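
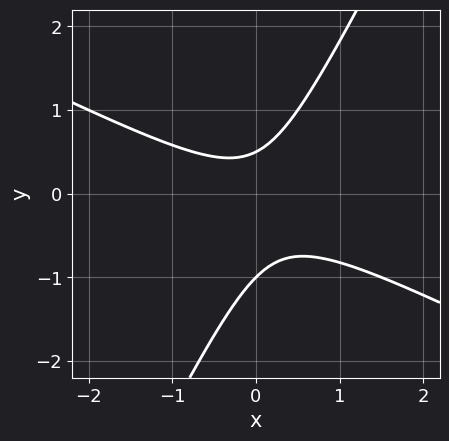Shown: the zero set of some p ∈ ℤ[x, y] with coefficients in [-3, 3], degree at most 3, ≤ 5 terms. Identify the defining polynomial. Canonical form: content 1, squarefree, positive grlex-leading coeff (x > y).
2*x^2 + 3*x*y - 2*y^2 - y + 1

1. Degree: the shape is more complex than any degree-1 curve, so deg p = 2.
2. Checking where it meets the axes: it misses every integer gridline on the x-axis; one y-axis crossing is at y = -1.
3. Assembling these constraints gives the stated polynomial.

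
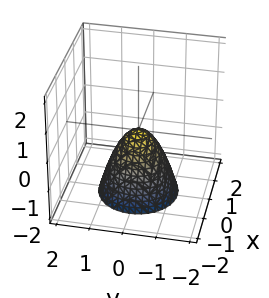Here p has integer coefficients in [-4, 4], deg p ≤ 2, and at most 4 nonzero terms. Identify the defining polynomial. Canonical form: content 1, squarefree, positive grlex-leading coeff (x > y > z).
(a) Degree: a paraboloid; a quadric, so deg p = 2.
(b) Symmetries: rotational symmetry about the z-axis ⇒ p depends on x, y only through x² + y².
(c) Reading off the gridlines: a circular section at z = -1 has radius between 0 and 1; it meets the x-axis at x = 0 (among the integer gridlines); one y-axis crossing is at y = 0.
(d) Matching integer coefficients to the picture gives p.

3*x^2 + 3*y^2 + 2*z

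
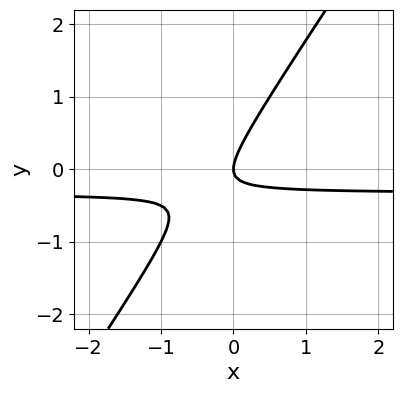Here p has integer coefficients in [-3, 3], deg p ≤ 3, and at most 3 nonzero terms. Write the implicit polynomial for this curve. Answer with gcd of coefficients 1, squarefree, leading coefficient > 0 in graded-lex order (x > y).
3*x*y - 2*y^2 + x

First, deg p = 2.
Then, reading off the gridlines: it meets the x-axis at x = 0 (among the integer gridlines); one y-axis crossing is at y = 0.
Finally, together with the visible shape, these determine p as stated.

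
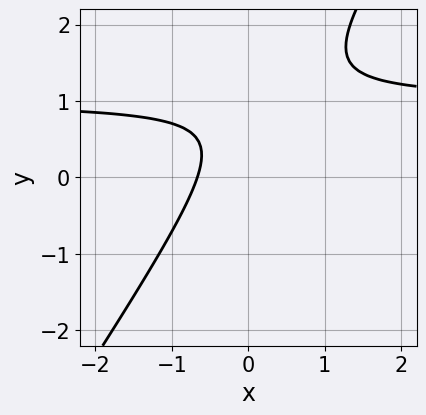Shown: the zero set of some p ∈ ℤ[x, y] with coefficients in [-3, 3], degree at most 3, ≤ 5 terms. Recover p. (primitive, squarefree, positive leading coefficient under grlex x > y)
First, deg p = 2.
Next, observable constraints: the curve avoids every integer y-axis point in the box.
Finally, the integer polynomial consistent with all of this is the stated p.

3*x*y - 2*y^2 - 3*x + 3*y - 2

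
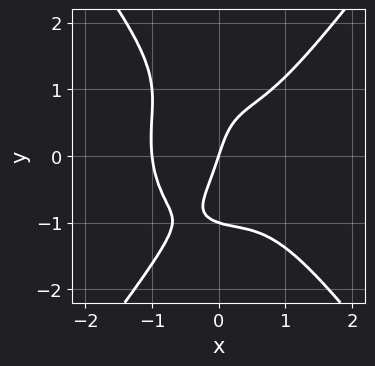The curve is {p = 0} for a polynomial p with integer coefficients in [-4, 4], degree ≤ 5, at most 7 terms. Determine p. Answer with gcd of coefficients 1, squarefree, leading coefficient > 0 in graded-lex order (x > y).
3*x^4 - y^4 - 2*x*y^2 + 3*x - y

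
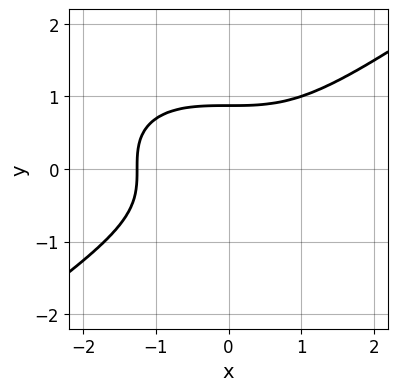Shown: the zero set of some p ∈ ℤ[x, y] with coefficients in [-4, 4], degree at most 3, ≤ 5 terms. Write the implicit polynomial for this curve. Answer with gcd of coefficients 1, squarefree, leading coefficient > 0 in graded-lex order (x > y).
(a) deg p = 3. A generic line meets the curve in up to 3 points.
(b) Putting this together gives p.

x^3 - 3*y^3 + 2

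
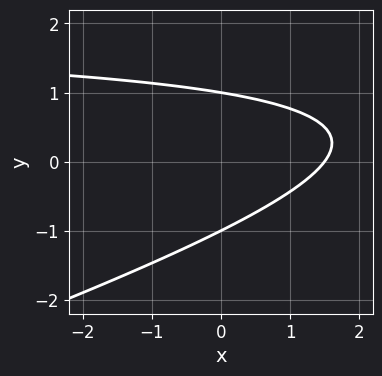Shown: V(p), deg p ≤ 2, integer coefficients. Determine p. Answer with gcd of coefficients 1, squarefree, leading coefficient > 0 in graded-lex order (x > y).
First, the degree is 2 — a generic line meets the curve in up to 2 points.
Next, from the visible intercepts: the y-axis gridline crossings are at y ∈ {-1, 1}.
Finally, solving for integer coefficients yields p as stated.

x*y - 3*y^2 - 2*x + 3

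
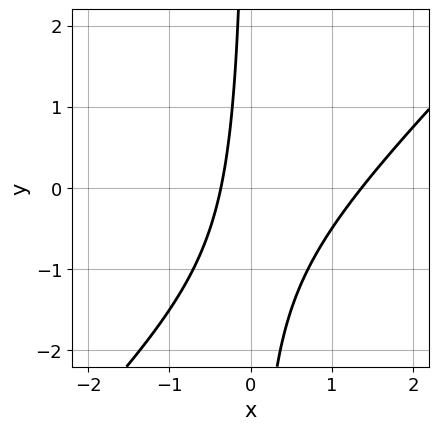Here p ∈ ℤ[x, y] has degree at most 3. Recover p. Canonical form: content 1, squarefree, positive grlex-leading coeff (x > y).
First, degree: the shape is more complex than any degree-1 curve, so deg p = 2.
Next, checking where it meets the axes: the curve avoids every integer y-axis point in the box.
Finally, assembling these constraints gives the stated polynomial.

2*x^2 - 2*x*y - 2*x - 1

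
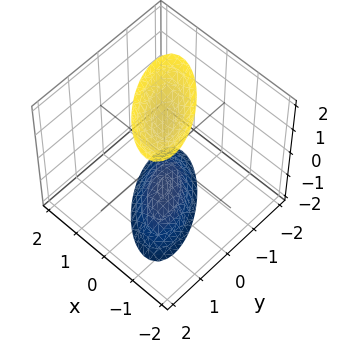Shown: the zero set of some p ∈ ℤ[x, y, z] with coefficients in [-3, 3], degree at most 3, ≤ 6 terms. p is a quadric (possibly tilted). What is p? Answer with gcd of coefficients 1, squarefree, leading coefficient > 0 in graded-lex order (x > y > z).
1. The picture has 2 separate pieces. Treating them together as one polynomial.
2. deg p = 2. The shape is more complex than any degree-1 surface.
3. Against the integer gridlines: the surface avoids every integer x-axis point in the box; the surface avoids every integer y-axis point in the box.
4. Assembling these constraints gives the stated polynomial.

3*x^2 + 3*x*y + 2*y^2 - z^2 + 2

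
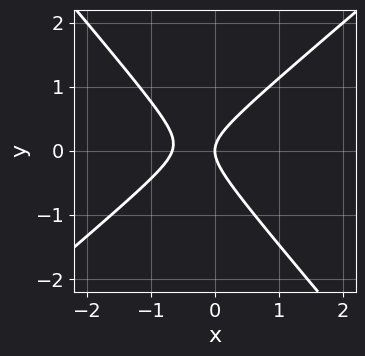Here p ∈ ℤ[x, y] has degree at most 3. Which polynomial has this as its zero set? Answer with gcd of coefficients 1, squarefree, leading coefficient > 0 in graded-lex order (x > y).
3*x^2 - x*y - 3*y^2 + 2*x

1. deg p = 2.
2. From the visible intercepts: it meets the x-axis at x = 0 (among the integer gridlines); it crosses the y-axis at the gridline y = 0.
3. Assembling these constraints gives the stated polynomial.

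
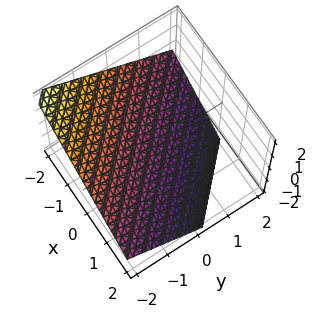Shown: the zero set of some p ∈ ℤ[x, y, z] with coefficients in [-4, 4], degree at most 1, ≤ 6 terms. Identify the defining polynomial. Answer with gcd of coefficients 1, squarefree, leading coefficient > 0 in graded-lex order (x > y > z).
deg p = 1. The surface is flat (a plane).
From the visible intercepts: one y-axis crossing is at y = -1; one x-axis crossing is at x = -1.
Together with the visible shape, these determine p as stated.

2*x + 2*y + 3*z + 2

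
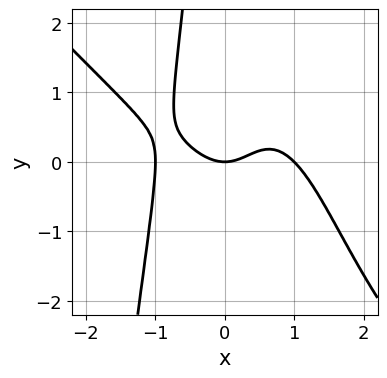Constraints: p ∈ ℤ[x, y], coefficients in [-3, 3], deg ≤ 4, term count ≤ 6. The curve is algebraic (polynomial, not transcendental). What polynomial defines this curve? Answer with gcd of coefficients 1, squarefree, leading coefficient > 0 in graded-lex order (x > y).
2*x^4 + 2*x^3*y + x*y^2 - 2*x^2 + 2*y

1. deg p = 4. A generic line meets the curve in up to 4 points.
2. From the visible intercepts: the x-axis gridline crossings are at x ∈ {-1, 0, 1}; one y-axis crossing is at y = 0.
3. The integer polynomial consistent with all of this is the stated p.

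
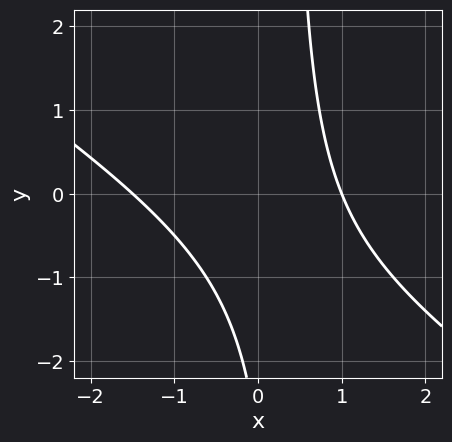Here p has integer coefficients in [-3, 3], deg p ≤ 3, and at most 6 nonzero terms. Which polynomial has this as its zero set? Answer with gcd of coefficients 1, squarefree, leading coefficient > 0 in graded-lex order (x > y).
1. Degree: no degree-1 curve has this shape, so deg p = 2.
2. Reading off the gridlines: the curve avoids every integer y-axis point in the box; it meets the x-axis at x = 1 (among the integer gridlines).
3. Together with the visible shape, these determine p as stated.

2*x^2 + 3*x*y + x - y - 3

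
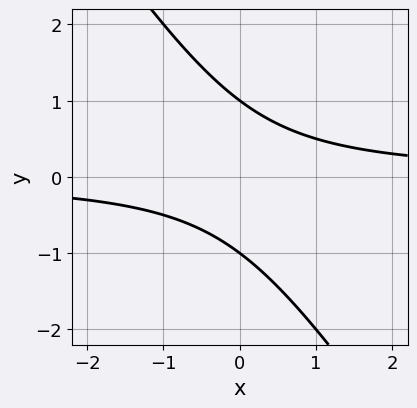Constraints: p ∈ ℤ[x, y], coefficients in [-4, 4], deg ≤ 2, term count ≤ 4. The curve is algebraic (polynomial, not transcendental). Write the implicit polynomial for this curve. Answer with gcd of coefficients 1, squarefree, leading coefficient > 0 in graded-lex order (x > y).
3*x*y + 2*y^2 - 2

First, degree: a generic line meets the curve in up to 2 points, so deg p = 2.
Then, reading off the gridlines: the curve avoids every integer x-axis point in the box; the y-axis gridline crossings are at y ∈ {-1, 1}.
Finally, matching integer coefficients to the picture gives p.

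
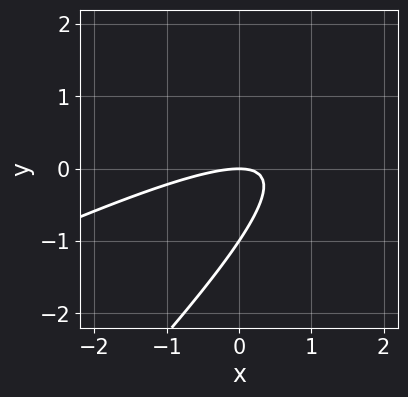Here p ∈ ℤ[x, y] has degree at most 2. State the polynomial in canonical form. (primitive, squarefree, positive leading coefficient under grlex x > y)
x^2 - 3*x*y + 2*y^2 + 2*y

First, deg p = 2. The shape is more complex than any degree-1 curve.
Then, from the axis intercepts and sections: among the integer gridlines, it crosses the y-axis at y ∈ {-1, 0}; it meets the x-axis at x = 0 (among the integer gridlines).
Finally, fitting integer coefficients to these (and the overall shape) gives p.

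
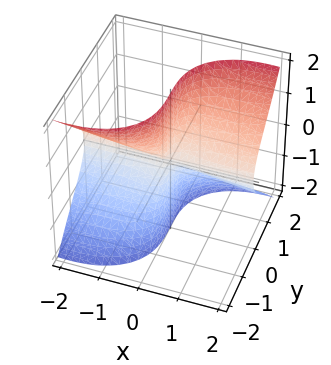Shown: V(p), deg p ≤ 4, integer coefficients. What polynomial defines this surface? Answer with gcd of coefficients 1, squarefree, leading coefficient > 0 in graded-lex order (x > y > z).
2*x^2*y - 3*x*z^2 + 2*y^3

1. deg p = 3.
2. From the axis intercepts and sections: the visible x-axis segment lies entirely on the surface; every point of the z-axis in the box is on the surface; one y-axis crossing is at y = 0.
3. Solving for integer coefficients yields p as stated.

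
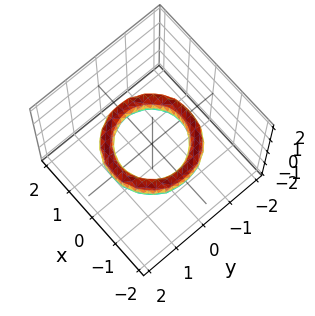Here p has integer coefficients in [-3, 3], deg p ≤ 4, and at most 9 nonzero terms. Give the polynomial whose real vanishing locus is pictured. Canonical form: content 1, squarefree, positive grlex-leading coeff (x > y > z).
deg p = 4.
Symmetry: the surface is invariant under rotation about z: p = q(x² + y², z).
From the visible intercepts: among the integer gridlines, it crosses the x-axis at x ∈ {-1, 1}; a circular section at z = 0 has radius exactly 1; among the integer gridlines, it crosses the y-axis at y ∈ {-1, 1}; the surface avoids every integer z-axis point in the box.
Solving for integer coefficients yields p as stated.

x^4 + 2*x^2*y^2 + y^4 - 3*x^2 - 3*y^2 + 2*z^2 + 2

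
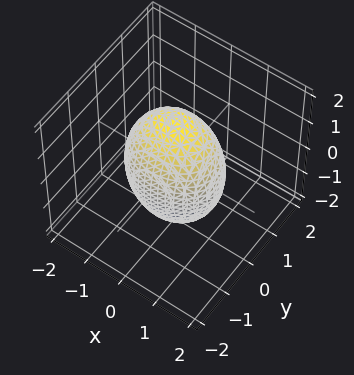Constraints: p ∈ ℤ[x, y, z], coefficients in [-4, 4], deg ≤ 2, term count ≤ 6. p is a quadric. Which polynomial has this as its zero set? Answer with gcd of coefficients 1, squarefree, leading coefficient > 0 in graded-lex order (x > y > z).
(a) deg p = 2. Bounded and convex; a quadric.
(b) Symmetries: mirror symmetry z ↦ −z ⇒ only even powers of z; mirror symmetry x ↦ −x ⇒ only even powers of x; the y ↦ −y reflection is a symmetry, so y appears only in even powers.
(c) Checking where it meets the axes: among the integer gridlines, it crosses the y-axis at y ∈ {-1, 1}.
(d) These observations pin down the coefficients.

2*x^2 + 3*y^2 + z^2 - 3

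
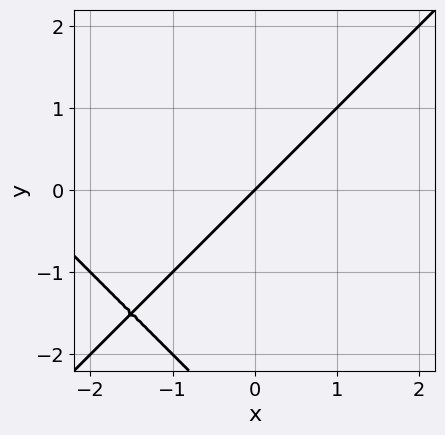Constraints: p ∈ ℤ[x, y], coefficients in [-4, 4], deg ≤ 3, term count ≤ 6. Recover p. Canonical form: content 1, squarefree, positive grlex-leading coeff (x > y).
1. Degree: a generic line meets the curve in up to 2 points, so deg p = 2.
2. From the axis intercepts and sections: it meets the y-axis at y = 0 (among the integer gridlines); it meets the x-axis at x = 0 (among the integer gridlines).
3. The integer polynomial consistent with all of this is the stated p.

x^2 - y^2 + 3*x - 3*y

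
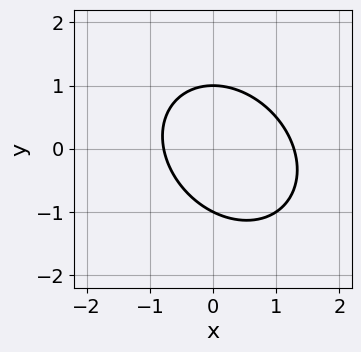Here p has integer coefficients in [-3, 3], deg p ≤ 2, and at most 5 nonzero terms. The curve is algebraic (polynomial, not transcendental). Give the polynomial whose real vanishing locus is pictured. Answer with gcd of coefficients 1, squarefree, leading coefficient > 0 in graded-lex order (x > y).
2*x^2 + x*y + 2*y^2 - x - 2

1. deg p = 2.
2. From the visible intercepts: the y-axis gridline crossings are at y ∈ {-1, 1}.
3. Matching integer coefficients to the picture gives p.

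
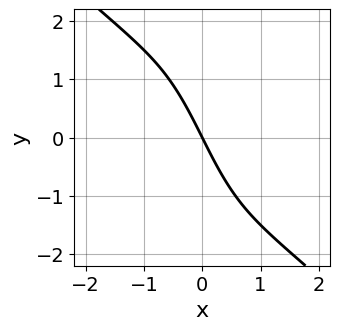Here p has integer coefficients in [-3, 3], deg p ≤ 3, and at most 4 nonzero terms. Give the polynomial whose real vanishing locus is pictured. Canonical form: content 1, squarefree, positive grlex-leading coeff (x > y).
x^3 + x^2*y + 2*x + y

First, degree: the shape is more complex than any degree-2 curve, so deg p = 3.
Next, from the axis intercepts and sections: one y-axis crossing is at y = 0; one x-axis crossing is at x = 0.
Finally, solving for integer coefficients yields p as stated.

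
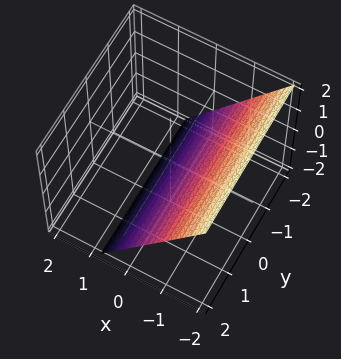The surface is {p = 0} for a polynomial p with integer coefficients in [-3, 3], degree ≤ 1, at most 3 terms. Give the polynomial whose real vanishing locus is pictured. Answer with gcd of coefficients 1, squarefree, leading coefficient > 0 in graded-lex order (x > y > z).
3*x + 2*z + 2

1. The degree is 1 — every cross-section is a straight line — this is a plane.
2. Checking where it meets the axes: it misses every integer gridline on the y-axis; one z-axis crossing is at z = -1.
3. Fitting integer coefficients to these (and the overall shape) gives p.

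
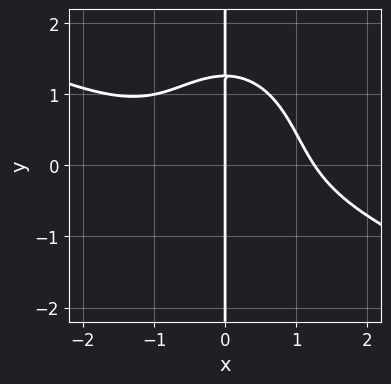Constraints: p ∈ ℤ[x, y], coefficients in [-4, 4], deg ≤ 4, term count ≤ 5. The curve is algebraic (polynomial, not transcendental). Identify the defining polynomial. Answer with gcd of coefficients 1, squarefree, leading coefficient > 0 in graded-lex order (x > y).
x^4 + 2*x^3*y + x*y^3 - 2*x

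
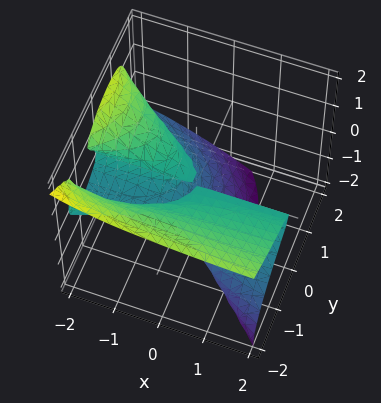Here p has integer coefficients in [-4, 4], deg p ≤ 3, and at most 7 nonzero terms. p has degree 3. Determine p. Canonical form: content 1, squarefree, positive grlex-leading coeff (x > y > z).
3*x*z^2 + y^3 + 3*z^3 + x*y + 3*z^2

The degree is 3 — the shape is more complex than any degree-2 surface.
From the visible intercepts: the visible x-axis segment lies entirely on the surface; it meets the y-axis at y = 0 (among the integer gridlines).
The integer polynomial consistent with all of this is the stated p. Check: (0, 0, -1) on the z-axis lies on the surface, and p(0, 0, -1) = 0. ✓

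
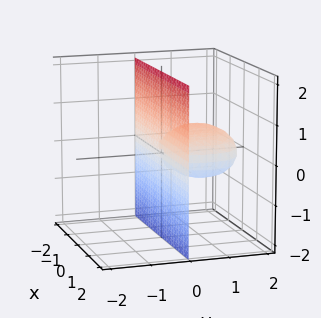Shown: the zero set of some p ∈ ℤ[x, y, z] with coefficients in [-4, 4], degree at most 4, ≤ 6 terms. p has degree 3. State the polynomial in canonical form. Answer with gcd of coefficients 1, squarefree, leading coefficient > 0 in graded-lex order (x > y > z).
(a) The degree is 3 — the shape is more complex than any degree-2 surface.
(b) Checking where it meets the axes: it meets the y-axis at y = 2 (among the integer gridlines); the visible x-axis segment lies entirely on the surface; every point of the z-axis in the box is on the surface.
(c) Solving for integer coefficients yields p as stated.

2*x^2*y + 2*x*y*z + y^3 + 3*y*z^2 - 2*y^2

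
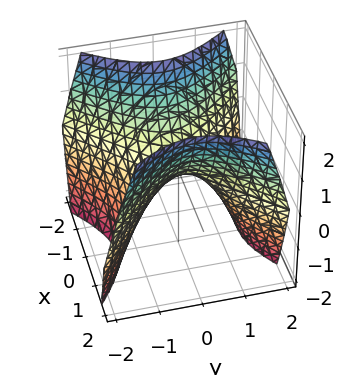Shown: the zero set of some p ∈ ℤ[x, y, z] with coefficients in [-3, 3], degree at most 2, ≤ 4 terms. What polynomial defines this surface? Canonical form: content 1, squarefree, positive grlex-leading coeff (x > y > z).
deg p = 2.
Symmetries: mirror symmetry y ↦ −y ⇒ only even powers of y; the x ↦ −x reflection is a symmetry, so x appears only in even powers.
From the axis intercepts and sections: it crosses the z-axis at the gridline z = 0; one y-axis crossing is at y = 0.
Together with the visible shape, these determine p as stated.

x^2 - y^2 - z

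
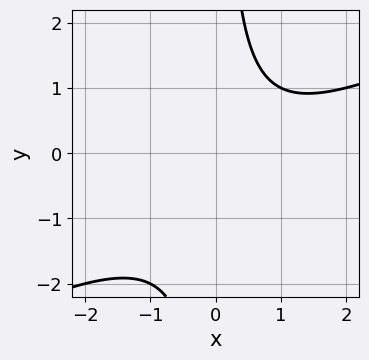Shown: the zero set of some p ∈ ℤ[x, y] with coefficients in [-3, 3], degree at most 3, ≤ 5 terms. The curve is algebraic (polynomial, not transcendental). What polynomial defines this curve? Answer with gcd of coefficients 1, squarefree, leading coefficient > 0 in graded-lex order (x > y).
(a) deg p = 2. A generic line meets the curve in up to 2 points.
(b) Observable constraints: the curve avoids every integer y-axis point in the box; it misses every integer gridline on the x-axis.
(c) Assembling these constraints gives the stated polynomial.

x^2 - 2*x*y - x + 2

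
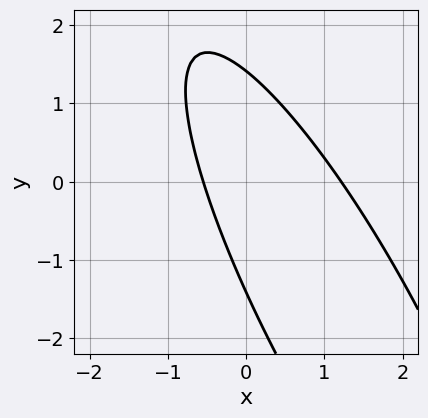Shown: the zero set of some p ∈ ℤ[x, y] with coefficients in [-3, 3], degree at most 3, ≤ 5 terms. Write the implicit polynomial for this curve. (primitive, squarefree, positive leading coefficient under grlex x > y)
3*x^2 + 3*x*y + y^2 - 2*x - 2

1. The degree is 2 — no degree-1 curve has this shape.
2. Putting this together gives p.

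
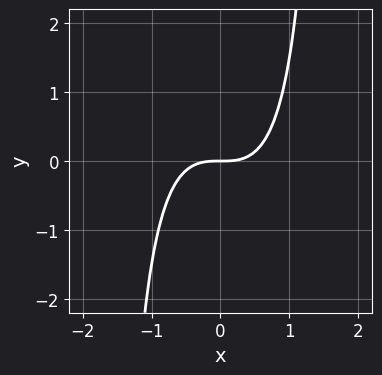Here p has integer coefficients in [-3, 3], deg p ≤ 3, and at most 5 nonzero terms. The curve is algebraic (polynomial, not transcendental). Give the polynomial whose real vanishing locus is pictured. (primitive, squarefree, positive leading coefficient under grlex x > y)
3*x^3 + x^2*y - 3*y

First, the degree is 3 — a generic line meets the curve in up to 3 points.
Next, from the visible intercepts: it meets the y-axis at y = 0 (among the integer gridlines); one x-axis crossing is at x = 0.
Finally, together with the visible shape, these determine p as stated.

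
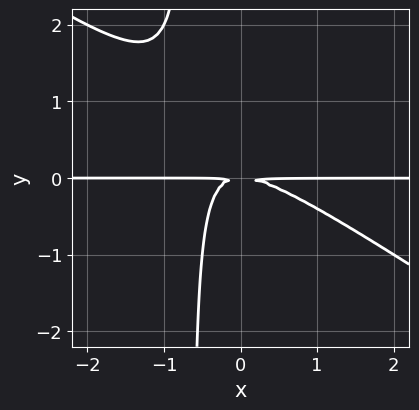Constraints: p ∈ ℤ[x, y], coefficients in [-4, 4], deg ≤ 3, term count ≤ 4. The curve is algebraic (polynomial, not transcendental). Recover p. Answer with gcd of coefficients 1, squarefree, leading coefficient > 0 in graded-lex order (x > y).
(a) The degree is 3 — no degree-2 curve has this shape.
(b) Against the integer gridlines: the visible x-axis segment lies entirely on the curve.
(c) Fitting integer coefficients to these (and the overall shape) gives p.

2*x^2*y + 3*x*y^2 + 2*y^2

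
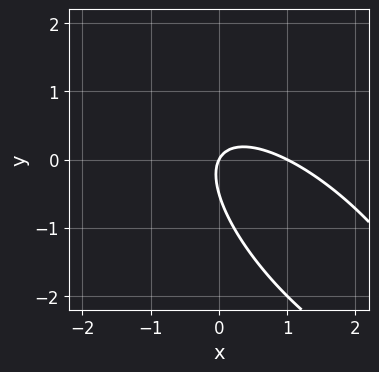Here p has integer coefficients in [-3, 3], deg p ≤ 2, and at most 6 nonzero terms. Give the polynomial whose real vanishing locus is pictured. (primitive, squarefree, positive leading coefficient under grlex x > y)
(a) The degree is 2 — no degree-1 curve has this shape.
(b) Checking where it meets the axes: among the integer gridlines, it crosses the x-axis at x ∈ {0, 1}; it meets the y-axis at y = 0 (among the integer gridlines).
(c) Matching integer coefficients to the picture gives p.

2*x^2 + 3*x*y + 2*y^2 - 2*x + y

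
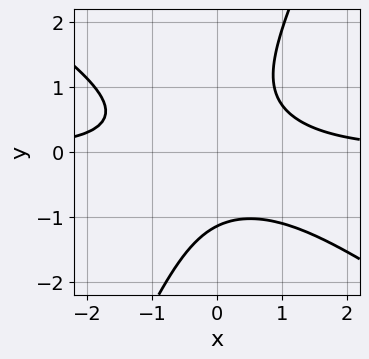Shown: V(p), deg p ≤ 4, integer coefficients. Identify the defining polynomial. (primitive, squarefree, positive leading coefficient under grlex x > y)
1. The degree is 3 — a generic line meets the curve in up to 3 points.
2. From the axis intercepts and sections: no x-intercept at any integer in the box.
3. Fitting integer coefficients to these (and the overall shape) gives p.

3*x^2*y + 3*x*y^2 - 2*y^3 - 3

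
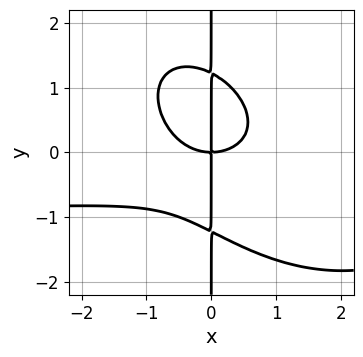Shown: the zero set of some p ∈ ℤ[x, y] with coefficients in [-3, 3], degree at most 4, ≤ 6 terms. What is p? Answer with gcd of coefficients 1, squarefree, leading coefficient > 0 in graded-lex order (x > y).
2*x^3*y + 2*x^2*y^2 + 2*x*y^3 + 2*x^3 - 3*x*y

Degree: the shape is more complex than any degree-3 curve, so deg p = 4.
Checking where it meets the axes: it crosses the x-axis at the gridline x = 0; the visible y-axis segment lies entirely on the curve.
Putting this together gives p.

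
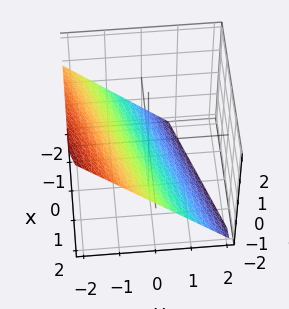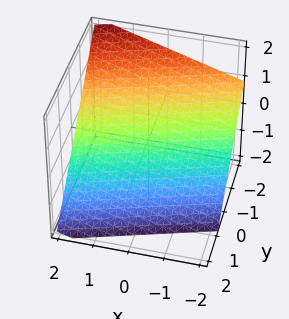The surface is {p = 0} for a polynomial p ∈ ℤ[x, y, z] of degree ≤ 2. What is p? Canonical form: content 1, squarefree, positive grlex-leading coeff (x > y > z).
First, the degree is 1 — the surface is flat (a plane).
Next, reading off the gridlines: one x-axis crossing is at x = 2.
Finally, the integer polynomial consistent with all of this is the stated p.

x - 3*y - 3*z - 2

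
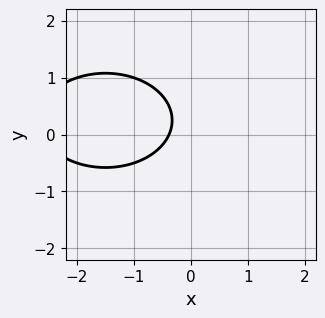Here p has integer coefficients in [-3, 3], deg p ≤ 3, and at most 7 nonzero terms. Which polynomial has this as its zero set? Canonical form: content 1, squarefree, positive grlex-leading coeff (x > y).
x^2 + 2*y^2 + 3*x - y + 1

The degree is 2 — the shape is more complex than any degree-1 curve.
From the axis intercepts and sections: no y-intercept at any integer in the box.
These observations pin down the coefficients.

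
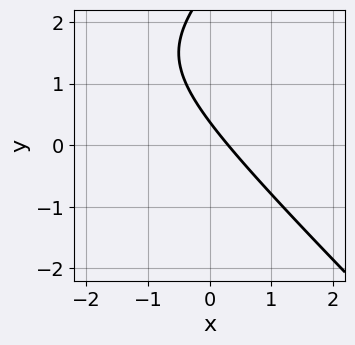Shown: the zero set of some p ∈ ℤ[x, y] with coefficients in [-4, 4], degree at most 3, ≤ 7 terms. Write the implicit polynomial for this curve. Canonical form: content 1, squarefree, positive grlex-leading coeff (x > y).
x^2 - y^2 + 3*x + 3*y - 1

Degree: no degree-1 curve has this shape, so deg p = 2.
Solving for integer coefficients yields p as stated.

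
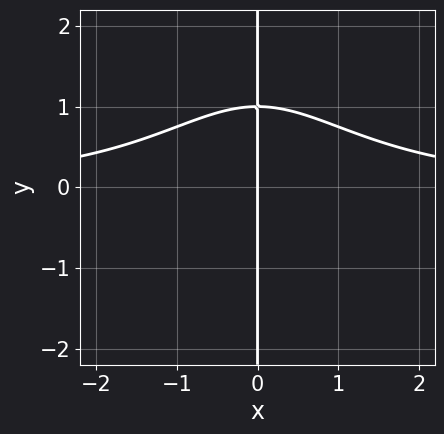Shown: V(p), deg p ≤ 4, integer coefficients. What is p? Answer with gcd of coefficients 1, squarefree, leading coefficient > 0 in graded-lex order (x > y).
x^3*y + 3*x*y - 3*x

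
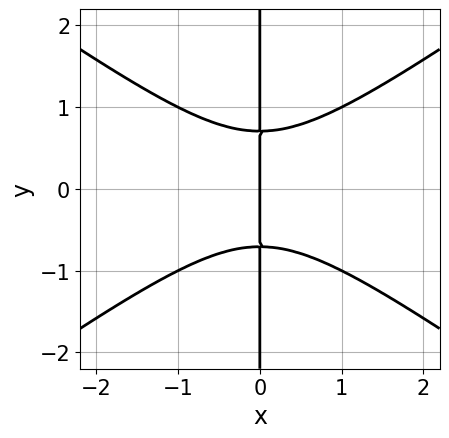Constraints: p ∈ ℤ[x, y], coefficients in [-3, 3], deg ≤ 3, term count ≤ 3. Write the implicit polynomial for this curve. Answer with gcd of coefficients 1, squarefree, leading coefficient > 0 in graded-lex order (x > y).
(a) Degree: a generic line meets the curve in up to 3 points, so deg p = 3.
(b) Symmetries: it's symmetric under y → −y, forcing even powers of y.
(c) From the axis intercepts and sections: one x-axis crossing is at x = 0; every point of the y-axis in the box is on the curve.
(d) Solving for integer coefficients yields p as stated.

x^3 - 2*x*y^2 + x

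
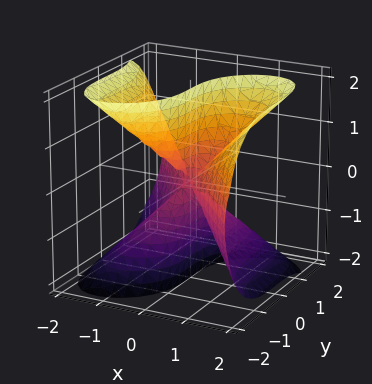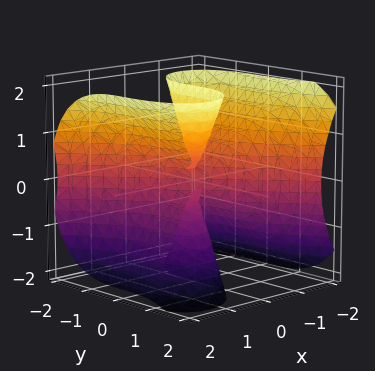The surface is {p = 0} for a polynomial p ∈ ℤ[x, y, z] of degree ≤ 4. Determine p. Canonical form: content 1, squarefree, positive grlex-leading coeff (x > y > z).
3*x^3 - 3*x*z^2 + 2*y^3

First, deg p = 3. A generic line meets the surface in up to 3 points.
Then, observable constraints: the visible z-axis segment lies entirely on the surface; it crosses the x-axis at the gridline x = 0; it meets the y-axis at y = 0 (among the integer gridlines).
Finally, these observations pin down the coefficients.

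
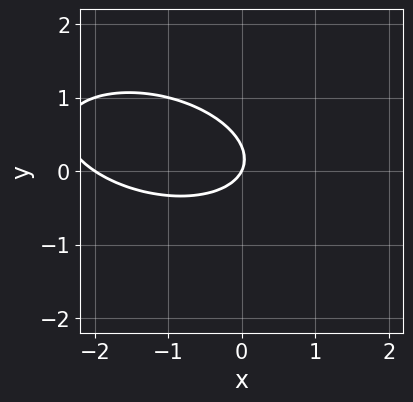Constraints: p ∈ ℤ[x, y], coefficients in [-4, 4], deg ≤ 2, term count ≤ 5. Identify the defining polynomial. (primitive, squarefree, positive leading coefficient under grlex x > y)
1. deg p = 2. A generic line meets the curve in up to 2 points.
2. Observable constraints: it crosses the y-axis at the gridline y = 0; among the integer gridlines, it crosses the x-axis at x ∈ {-2, 0}.
3. These observations pin down the coefficients.

x^2 + x*y + 3*y^2 + 2*x - y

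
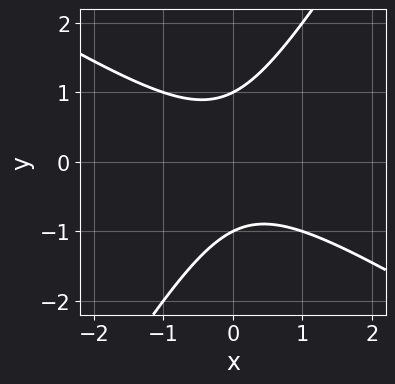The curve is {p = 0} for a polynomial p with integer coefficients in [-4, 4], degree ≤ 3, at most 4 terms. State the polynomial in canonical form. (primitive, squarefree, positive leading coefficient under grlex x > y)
x^2 + x*y - y^2 + 1

Degree: the shape is more complex than any degree-1 curve, so deg p = 2.
From the axis intercepts and sections: among the integer gridlines, it crosses the y-axis at y ∈ {-1, 1}; it misses every integer gridline on the x-axis.
These observations pin down the coefficients.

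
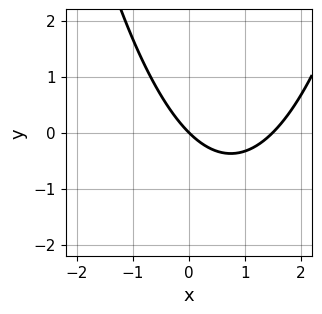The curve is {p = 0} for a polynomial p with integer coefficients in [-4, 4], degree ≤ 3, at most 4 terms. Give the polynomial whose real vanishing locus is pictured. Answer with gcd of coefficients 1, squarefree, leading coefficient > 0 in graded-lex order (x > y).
First, deg p = 2.
Next, from the visible intercepts: one y-axis crossing is at y = 0; it crosses the x-axis at the gridline x = 0.
Finally, solving for integer coefficients yields p as stated.

2*x^2 - 3*x - 3*y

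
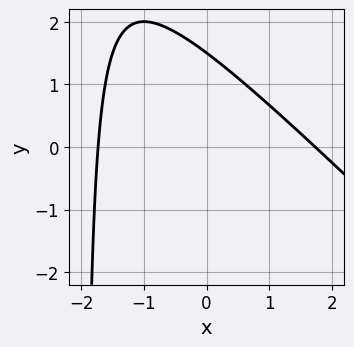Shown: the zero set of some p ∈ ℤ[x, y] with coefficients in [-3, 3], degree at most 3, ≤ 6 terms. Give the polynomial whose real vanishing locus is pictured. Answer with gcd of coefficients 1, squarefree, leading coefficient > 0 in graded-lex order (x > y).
First, the degree is 2 — the shape is more complex than any degree-1 curve.
Finally, solving for integer coefficients yields p as stated.

x^2 + x*y + 2*y - 3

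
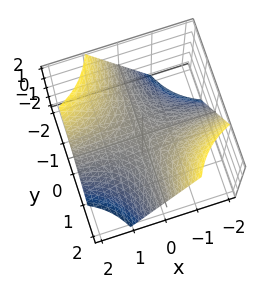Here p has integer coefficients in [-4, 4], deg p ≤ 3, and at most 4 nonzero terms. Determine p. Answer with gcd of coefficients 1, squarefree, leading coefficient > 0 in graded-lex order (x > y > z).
First, the degree is 2 — a saddle surface; a quadric.
Next, from the visible intercepts: every point of the y-axis in the box is on the surface; the visible x-axis segment lies entirely on the surface.
Finally, fitting integer coefficients to these (and the overall shape) gives p.

x*y + z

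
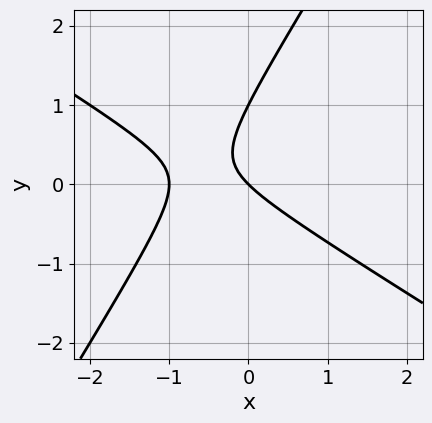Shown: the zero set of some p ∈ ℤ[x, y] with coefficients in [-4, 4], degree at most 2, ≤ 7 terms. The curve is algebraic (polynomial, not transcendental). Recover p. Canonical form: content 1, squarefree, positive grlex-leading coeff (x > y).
x^2 + x*y - y^2 + x + y

(a) The degree is 2 — a generic line meets the curve in up to 2 points.
(b) Reading off the gridlines: the x-axis gridline crossings are at x ∈ {-1, 0}; among the integer gridlines, it crosses the y-axis at y ∈ {0, 1}.
(c) Fitting integer coefficients to these (and the overall shape) gives p.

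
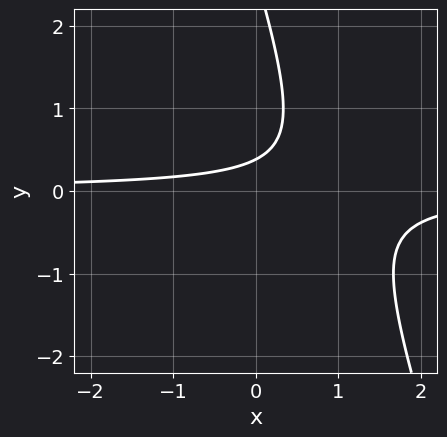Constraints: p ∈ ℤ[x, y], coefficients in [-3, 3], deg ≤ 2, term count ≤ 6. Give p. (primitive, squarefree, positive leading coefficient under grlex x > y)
3*x*y + y^2 - 3*y + 1

Degree: a generic line meets the curve in up to 2 points, so deg p = 2.
Checking where it meets the axes: no x-intercept at any integer in the box.
Fitting integer coefficients to these (and the overall shape) gives p.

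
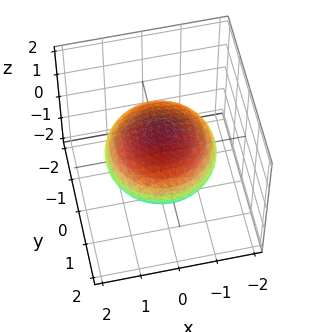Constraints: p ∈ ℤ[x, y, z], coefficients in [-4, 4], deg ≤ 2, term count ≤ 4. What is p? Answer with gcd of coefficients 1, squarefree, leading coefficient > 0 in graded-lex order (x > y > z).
First, deg p = 2.
Next, symmetries: mirror symmetry z ↦ −z ⇒ only even powers of z; rotational symmetry about the z-axis ⇒ p depends on x, y only through x² + y².
Next, from the axis intercepts and sections: a circular section at z = 0 has radius between 1 and 2; the z-axis gridline crossings are at z ∈ {-1, 1}.
Finally, together with the visible shape, these determine p as stated.

x^2 + y^2 + 2*z^2 - 2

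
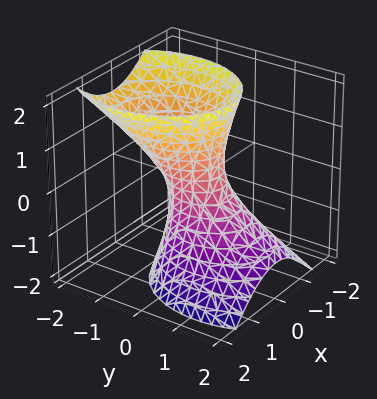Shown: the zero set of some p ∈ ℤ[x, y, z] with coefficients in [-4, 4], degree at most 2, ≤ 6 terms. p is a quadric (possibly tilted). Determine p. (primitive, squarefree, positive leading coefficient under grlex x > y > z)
First, the degree is 2 — no degree-1 surface has this shape.
Next, from the axis intercepts and sections: the surface avoids every integer z-axis point in the box.
Finally, together with the visible shape, these determine p as stated.

3*x^2 + 2*y^2 + 2*y*z - z^2 - 1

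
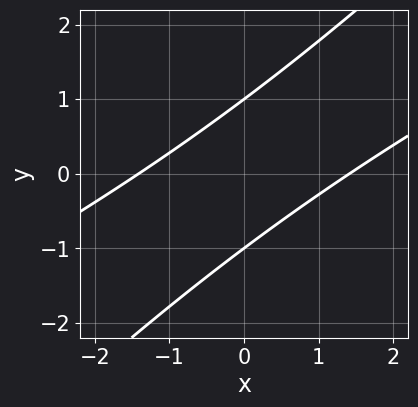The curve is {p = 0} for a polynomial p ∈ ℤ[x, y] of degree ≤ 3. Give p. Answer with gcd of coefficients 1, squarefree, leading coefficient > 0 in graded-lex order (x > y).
x^2 - 3*x*y + 2*y^2 - 2

1. Degree: the shape is more complex than any degree-1 curve, so deg p = 2.
2. Reading off the gridlines: the y-axis gridline crossings are at y ∈ {-1, 1}.
3. Solving for integer coefficients yields p as stated.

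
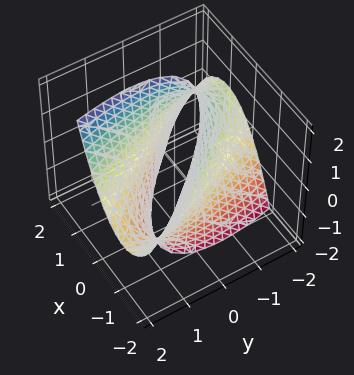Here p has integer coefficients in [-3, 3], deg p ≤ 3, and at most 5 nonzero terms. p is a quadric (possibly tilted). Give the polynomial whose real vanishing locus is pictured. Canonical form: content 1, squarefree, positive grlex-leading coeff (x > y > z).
3*x^2 + 3*x*y + y^2 - 2*y*z - 3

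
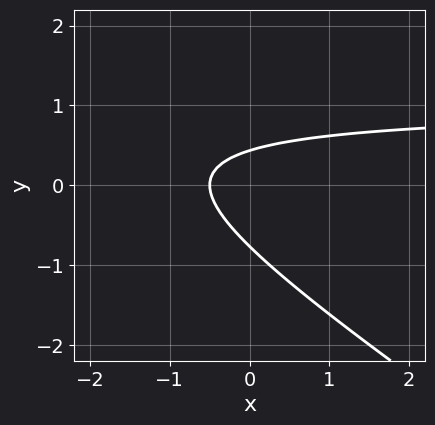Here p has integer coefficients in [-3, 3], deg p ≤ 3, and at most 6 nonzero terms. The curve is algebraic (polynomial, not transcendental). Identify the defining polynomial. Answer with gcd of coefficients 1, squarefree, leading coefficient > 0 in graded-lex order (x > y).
2*x*y + 3*y^2 - 2*x + y - 1

1. deg p = 2.
2. Solving for integer coefficients yields p as stated.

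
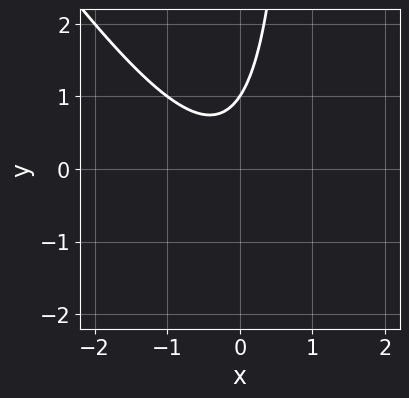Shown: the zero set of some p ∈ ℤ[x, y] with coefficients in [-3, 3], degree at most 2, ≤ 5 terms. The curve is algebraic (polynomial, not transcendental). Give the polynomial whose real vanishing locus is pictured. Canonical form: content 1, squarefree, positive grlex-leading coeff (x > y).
3*x^2 + 2*x*y + x - 2*y + 2

First, degree: a generic line meets the curve in up to 2 points, so deg p = 2.
Next, checking where it meets the axes: no x-intercept at any integer in the box; one y-axis crossing is at y = 1.
Finally, matching integer coefficients to the picture gives p.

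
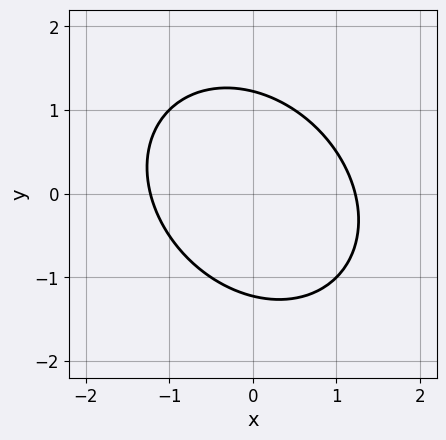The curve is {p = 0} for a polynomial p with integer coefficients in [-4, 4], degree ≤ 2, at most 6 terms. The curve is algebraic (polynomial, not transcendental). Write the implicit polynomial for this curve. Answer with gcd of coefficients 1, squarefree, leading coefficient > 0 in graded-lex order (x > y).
2*x^2 + x*y + 2*y^2 - 3

(a) The degree is 2 — a generic line meets the curve in up to 2 points.
(b) Putting this together gives p.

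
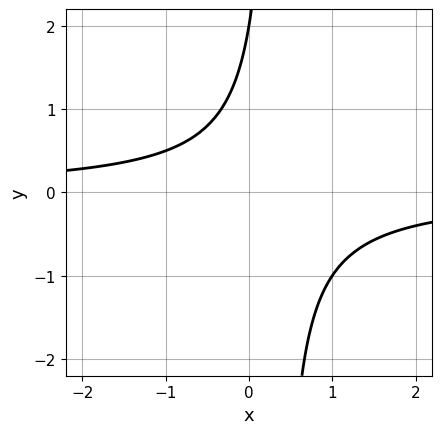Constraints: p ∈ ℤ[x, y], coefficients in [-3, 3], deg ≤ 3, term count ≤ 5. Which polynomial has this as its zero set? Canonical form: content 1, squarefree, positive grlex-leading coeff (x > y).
3*x*y - y + 2

First, deg p = 2. The shape is more complex than any degree-1 curve.
Then, reading off the gridlines: one y-axis crossing is at y = 2; it misses every integer gridline on the x-axis.
Finally, fitting integer coefficients to these (and the overall shape) gives p.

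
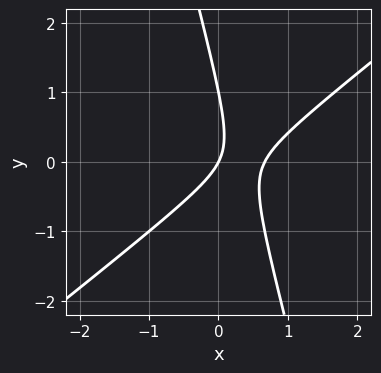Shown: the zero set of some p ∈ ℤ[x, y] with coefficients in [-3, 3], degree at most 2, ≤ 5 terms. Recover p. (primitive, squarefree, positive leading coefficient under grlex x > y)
3*x^2 - 3*x*y - y^2 - 2*x + y

1. deg p = 2. The shape is more complex than any degree-1 curve.
2. From the visible intercepts: it meets the x-axis at x = 0 (among the integer gridlines); the y-axis gridline crossings are at y ∈ {0, 1}.
3. Together with the visible shape, these determine p as stated.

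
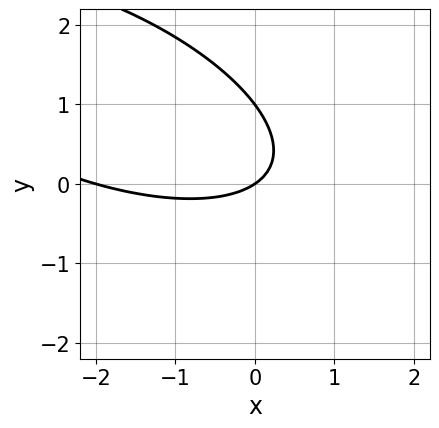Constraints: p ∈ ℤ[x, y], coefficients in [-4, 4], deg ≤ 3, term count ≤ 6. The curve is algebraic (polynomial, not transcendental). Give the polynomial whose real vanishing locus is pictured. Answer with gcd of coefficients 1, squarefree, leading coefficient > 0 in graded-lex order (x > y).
x^2 + 2*x*y + 3*y^2 + 2*x - 3*y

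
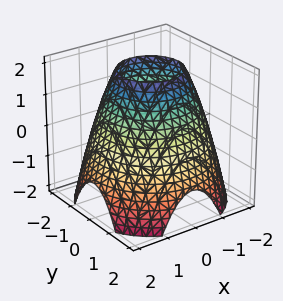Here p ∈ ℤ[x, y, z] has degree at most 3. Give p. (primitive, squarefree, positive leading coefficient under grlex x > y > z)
deg p = 2. The shape is more complex than any degree-1 surface.
Symmetries: rotational symmetry about the z-axis ⇒ p depends on x, y only through x² + y².
Observable constraints: no z-intercept at any integer in the box; a circular section at z = 1 has radius between 1 and 2.
Putting this together gives p.

x^2 + y^2 + z - 3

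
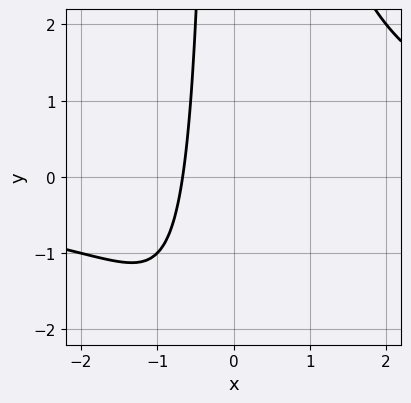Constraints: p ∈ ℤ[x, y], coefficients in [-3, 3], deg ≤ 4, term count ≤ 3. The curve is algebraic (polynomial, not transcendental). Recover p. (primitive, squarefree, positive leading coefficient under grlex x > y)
x^2*y - 3*x - 2

(a) deg p = 3. No degree-2 curve has this shape.
(b) Observable constraints: it misses every integer gridline on the y-axis.
(c) Solving for integer coefficients yields p as stated.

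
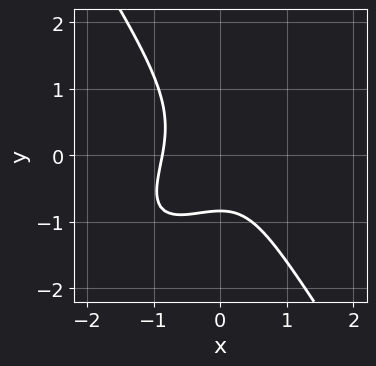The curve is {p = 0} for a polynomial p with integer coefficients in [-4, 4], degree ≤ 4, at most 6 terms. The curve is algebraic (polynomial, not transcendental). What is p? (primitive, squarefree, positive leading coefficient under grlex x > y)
1. The degree is 3 — the shape is more complex than any degree-2 curve.
2. Matching integer coefficients to the picture gives p.

3*x^3 - 3*x^2*y + 2*y^3 + y + 2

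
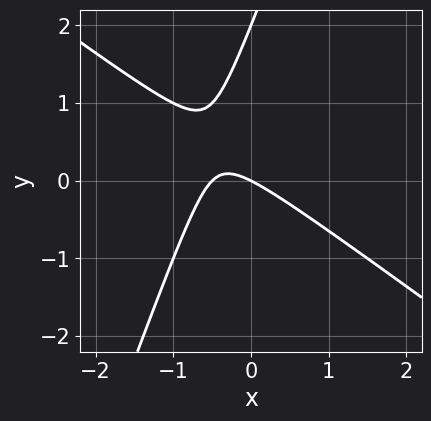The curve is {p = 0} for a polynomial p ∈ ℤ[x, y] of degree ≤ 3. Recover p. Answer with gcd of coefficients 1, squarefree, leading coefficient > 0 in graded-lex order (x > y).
(a) The degree is 2 — a generic line meets the curve in up to 2 points.
(b) Observable constraints: among the integer gridlines, it crosses the y-axis at y ∈ {0, 2}; it meets the x-axis at x = 0 (among the integer gridlines).
(c) Matching integer coefficients to the picture gives p.

2*x^2 + 2*x*y - y^2 + x + 2*y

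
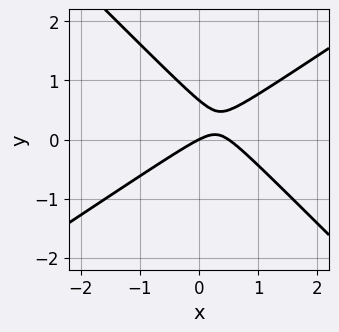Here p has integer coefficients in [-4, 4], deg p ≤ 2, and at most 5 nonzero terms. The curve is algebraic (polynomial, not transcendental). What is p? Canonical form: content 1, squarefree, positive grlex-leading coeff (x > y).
2*x^2 - x*y - 3*y^2 - x + 2*y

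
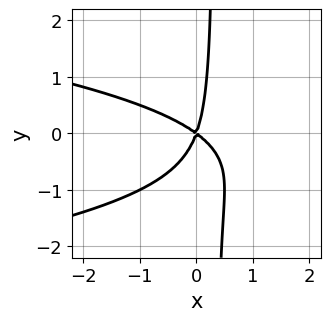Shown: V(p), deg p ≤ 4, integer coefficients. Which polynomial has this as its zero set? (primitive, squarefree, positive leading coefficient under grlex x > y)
First, degree: the shape is more complex than any degree-2 curve, so deg p = 3.
Then, observable constraints: it meets the x-axis at x = 0 (among the integer gridlines); it crosses the y-axis at the gridline y = 0.
Finally, assembling these constraints gives the stated polynomial.

3*x*y^2 + 2*x^2 + 2*x*y - y^2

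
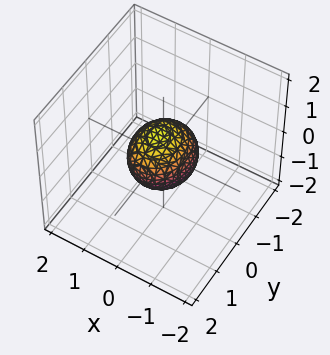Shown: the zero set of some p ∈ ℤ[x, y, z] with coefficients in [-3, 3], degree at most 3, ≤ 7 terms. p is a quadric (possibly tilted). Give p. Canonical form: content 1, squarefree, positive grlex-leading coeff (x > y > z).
3*x^2 + 2*y^2 - y*z + 2*z^2 - 2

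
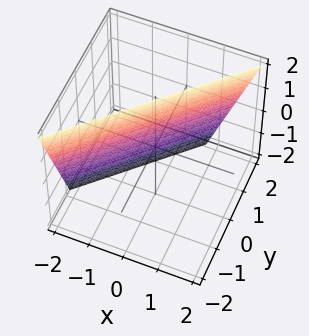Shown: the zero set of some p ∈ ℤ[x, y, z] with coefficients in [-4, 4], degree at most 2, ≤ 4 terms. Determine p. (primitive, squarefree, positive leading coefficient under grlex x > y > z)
First, the degree is 1 — the surface is flat (a plane).
Then, from the visible intercepts: it crosses the z-axis at the gridline z = 2.
Finally, putting this together gives p.

3*x - 3*y - z + 2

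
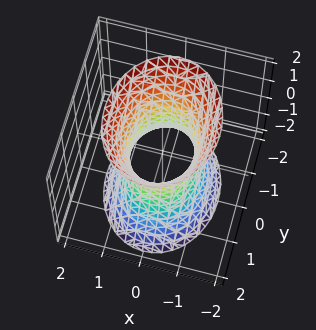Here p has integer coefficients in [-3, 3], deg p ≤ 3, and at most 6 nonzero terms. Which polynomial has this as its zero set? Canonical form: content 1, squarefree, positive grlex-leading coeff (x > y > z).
3*x^2 + 2*y^2 - z^2 - 2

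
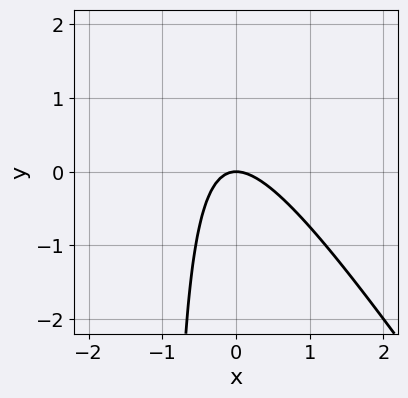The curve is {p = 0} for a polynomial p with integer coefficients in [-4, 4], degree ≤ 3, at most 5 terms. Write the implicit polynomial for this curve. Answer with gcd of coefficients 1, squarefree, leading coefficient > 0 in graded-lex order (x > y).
(a) Degree: a generic line meets the curve in up to 2 points, so deg p = 2.
(b) From the visible intercepts: one y-axis crossing is at y = 0; it meets the x-axis at x = 0 (among the integer gridlines).
(c) Fitting integer coefficients to these (and the overall shape) gives p.

3*x^2 + 2*x*y + 2*y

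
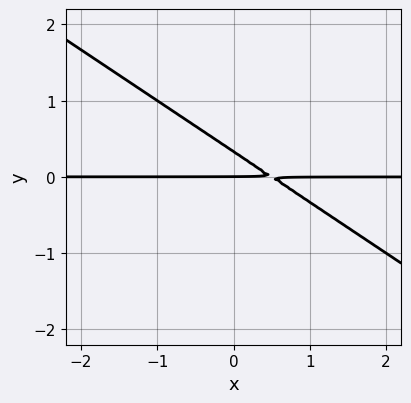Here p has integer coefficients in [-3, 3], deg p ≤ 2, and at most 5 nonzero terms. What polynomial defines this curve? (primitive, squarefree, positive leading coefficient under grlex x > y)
1. The degree is 2 — a generic line meets the curve in up to 2 points.
2. Reading off the gridlines: one y-axis crossing is at y = 0; every point of the x-axis in the box is on the curve.
3. Solving for integer coefficients yields p as stated.

2*x*y + 3*y^2 - y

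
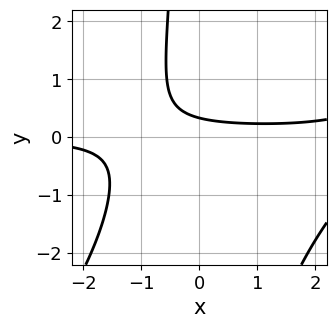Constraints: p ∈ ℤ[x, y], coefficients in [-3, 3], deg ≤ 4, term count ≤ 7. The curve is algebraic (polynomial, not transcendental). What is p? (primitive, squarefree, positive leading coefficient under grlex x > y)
First, the degree is 3 — a generic line meets the curve in up to 3 points.
Next, against the integer gridlines: the curve avoids every integer x-axis point in the box.
Finally, the integer polynomial consistent with all of this is the stated p.

x^2*y - x*y^2 - 2*x*y - 3*y + 1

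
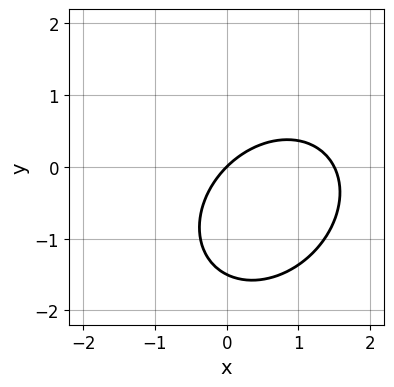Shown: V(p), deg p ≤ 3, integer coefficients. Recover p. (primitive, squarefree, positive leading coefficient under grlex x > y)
Degree: a generic line meets the curve in up to 2 points, so deg p = 2.
Observable constraints: one y-axis crossing is at y = 0; one x-axis crossing is at x = 0.
Together with the visible shape, these determine p as stated.

2*x^2 - x*y + 2*y^2 - 3*x + 3*y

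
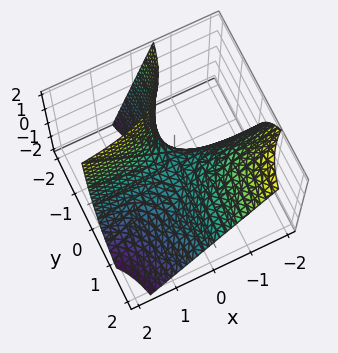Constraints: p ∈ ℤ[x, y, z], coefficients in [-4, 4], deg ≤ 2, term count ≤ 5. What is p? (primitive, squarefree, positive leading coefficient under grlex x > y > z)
2*x*y + y*z + z

deg p = 2. No degree-1 surface has this shape.
From the visible intercepts: the visible x-axis segment lies entirely on the surface; one z-axis crossing is at z = 0; every point of the y-axis in the box is on the surface.
Putting this together gives p.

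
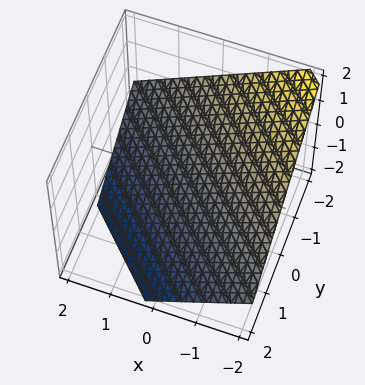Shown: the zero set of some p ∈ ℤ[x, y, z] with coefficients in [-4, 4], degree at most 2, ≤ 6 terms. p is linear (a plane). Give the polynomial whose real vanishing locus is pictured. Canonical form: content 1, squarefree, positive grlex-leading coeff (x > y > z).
(a) The degree is 1 — every cross-section is a straight line — this is a plane.
(b) From the axis intercepts and sections: it crosses the x-axis at the gridline x = -1; it crosses the y-axis at the gridline y = -1.
(c) Putting this together gives p.

2*x + 2*y + 3*z + 2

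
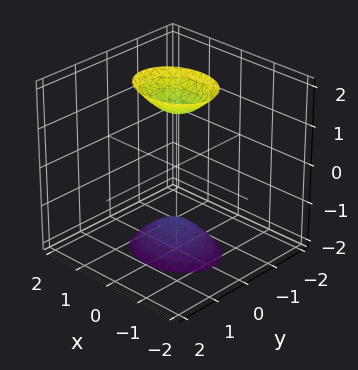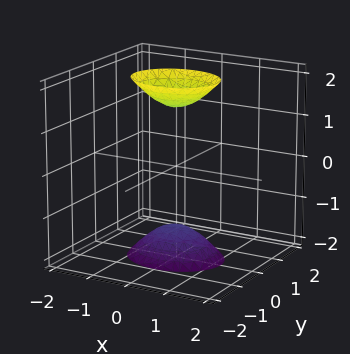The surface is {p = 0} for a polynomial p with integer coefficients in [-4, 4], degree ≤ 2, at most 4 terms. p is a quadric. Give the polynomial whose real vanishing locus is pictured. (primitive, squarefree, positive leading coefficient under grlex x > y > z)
(a) I count 2 distinct pieces. They look like related sheets of one shape, so recover p as a whole.
(b) The degree is 2 — two sheets facing apart; a quadric.
(c) Symmetries: it's symmetric under y → −y, forcing even powers of y; mirror symmetry z ↦ −z ⇒ only even powers of z; it's symmetric under x → −x, forcing even powers of x.
(d) From the visible intercepts: no x-intercept at any integer in the box; no y-intercept at any integer in the box.
(e) The integer polynomial consistent with all of this is the stated p.

2*x^2 + 3*y^2 - z^2 + 2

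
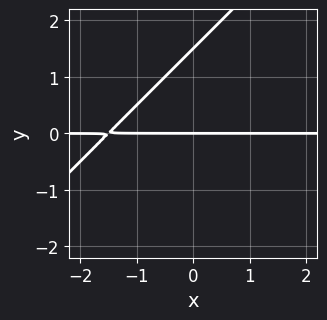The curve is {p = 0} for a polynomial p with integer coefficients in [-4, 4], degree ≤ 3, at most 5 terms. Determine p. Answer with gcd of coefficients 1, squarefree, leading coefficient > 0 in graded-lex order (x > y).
1. Degree: no degree-1 curve has this shape, so deg p = 2.
2. Observable constraints: one y-axis crossing is at y = 0; the visible x-axis segment lies entirely on the curve.
3. Assembling these constraints gives the stated polynomial.

2*x*y - 2*y^2 + 3*y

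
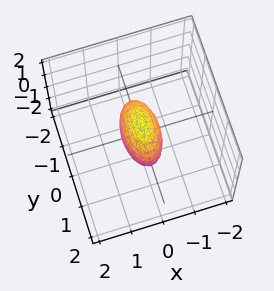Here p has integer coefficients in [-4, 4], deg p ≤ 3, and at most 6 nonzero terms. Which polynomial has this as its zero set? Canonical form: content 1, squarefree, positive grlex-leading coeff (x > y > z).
3*x^2 + y^2 + z^2 - 1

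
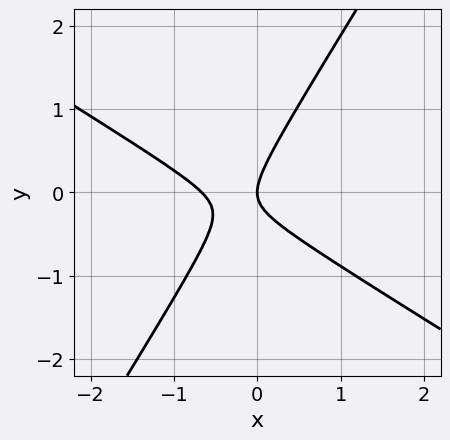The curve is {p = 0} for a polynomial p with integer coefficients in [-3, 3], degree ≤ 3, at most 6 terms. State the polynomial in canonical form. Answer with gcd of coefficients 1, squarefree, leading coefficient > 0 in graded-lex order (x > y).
3*x^2 + 3*x*y - 3*y^2 + 2*x

1. deg p = 2. A generic line meets the curve in up to 2 points.
2. Observable constraints: it meets the y-axis at y = 0 (among the integer gridlines); one x-axis crossing is at x = 0.
3. Fitting integer coefficients to these (and the overall shape) gives p.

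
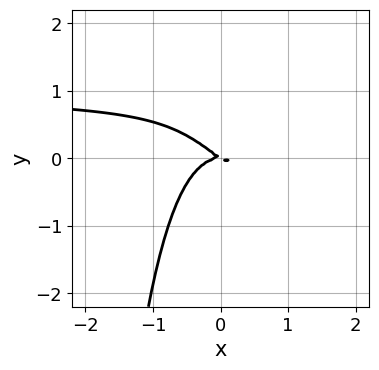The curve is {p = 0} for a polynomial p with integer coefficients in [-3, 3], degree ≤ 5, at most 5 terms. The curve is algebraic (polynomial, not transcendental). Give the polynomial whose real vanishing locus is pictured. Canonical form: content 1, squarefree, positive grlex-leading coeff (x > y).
deg p = 4. The shape is more complex than any degree-3 curve.
Checking where it meets the axes: it crosses the x-axis at the gridline x = 0; it crosses the y-axis at the gridline y = 0.
Solving for integer coefficients yields p as stated.

3*x^3*y - 3*x^3 - 3*x^2*y - 2*x*y - 3*y^2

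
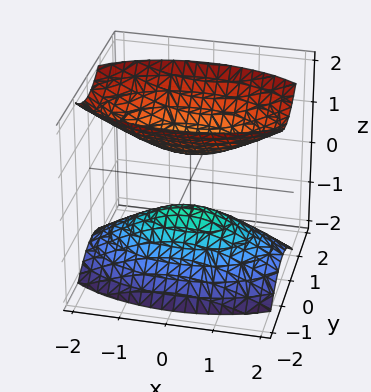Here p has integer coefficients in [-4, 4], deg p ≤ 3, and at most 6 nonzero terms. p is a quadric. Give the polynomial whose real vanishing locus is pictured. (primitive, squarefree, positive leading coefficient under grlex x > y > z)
(a) The picture has 2 separate pieces. They look like related sheets of one shape, so recover p as a whole.
(b) Degree: two sheets facing apart; a quadric, so deg p = 2.
(c) Symmetries: the z ↦ −z reflection is a symmetry, so z appears only in even powers; mirror symmetry y ↦ −y ⇒ only even powers of y; the x ↦ −x reflection is a symmetry, so x appears only in even powers.
(d) Checking where it meets the axes: no y-intercept at any integer in the box; no x-intercept at any integer in the box.
(e) Putting this together gives p.

x^2 + 3*y^2 - 2*z^2 + 1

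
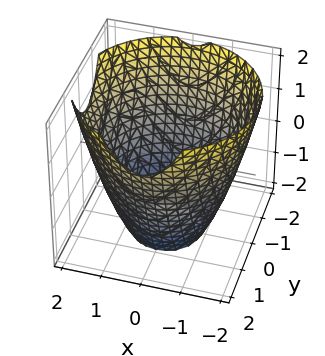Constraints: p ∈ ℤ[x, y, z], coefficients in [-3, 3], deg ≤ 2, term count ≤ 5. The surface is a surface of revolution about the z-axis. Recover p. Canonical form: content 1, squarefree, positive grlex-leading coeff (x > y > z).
The degree is 2 — no degree-1 surface has this shape.
Symmetry: the z-axis is an axis of rotation, so x and y enter only as x² + y².
Observable constraints: a circular section at z = -1 has radius between 1 and 2; it misses every integer gridline on the z-axis.
These observations pin down the coefficients.

x^2 + y^2 - z - 3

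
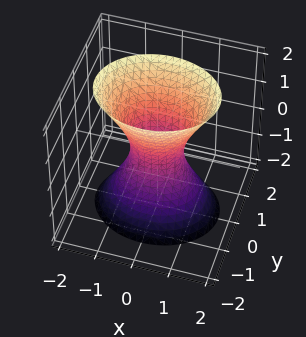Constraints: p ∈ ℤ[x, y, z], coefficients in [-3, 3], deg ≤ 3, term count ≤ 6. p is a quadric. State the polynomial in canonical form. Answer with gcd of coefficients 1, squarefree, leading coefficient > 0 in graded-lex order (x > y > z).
2*x^2 + 3*y^2 - z^2 - 1

First, degree: one connected sheet with a waist; a quadric, so deg p = 2.
Then, symmetries: the z ↦ −z reflection is a symmetry, so z appears only in even powers; the x ↦ −x reflection is a symmetry, so x appears only in even powers; mirror symmetry y ↦ −y ⇒ only even powers of y.
Next, reading off the gridlines: the surface avoids every integer z-axis point in the box.
Finally, matching integer coefficients to the picture gives p.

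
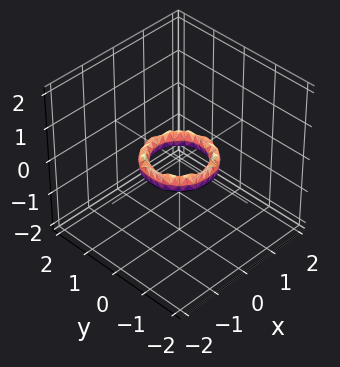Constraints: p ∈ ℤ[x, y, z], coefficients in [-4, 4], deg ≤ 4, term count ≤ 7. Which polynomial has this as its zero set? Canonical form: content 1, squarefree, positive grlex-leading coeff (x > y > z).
First, deg p = 4.
Next, symmetries: rotational symmetry about the z-axis ⇒ p depends on x, y only through x² + y².
Then, from the visible intercepts: among the integer gridlines, it crosses the y-axis at y ∈ {-1, 1}; the surface avoids every integer z-axis point in the box.
Finally, solving for integer coefficients yields p as stated.

2*x^4 + 4*x^2*y^2 + 2*y^4 - 3*x^2 - 3*y^2 + 2*z^2 + 1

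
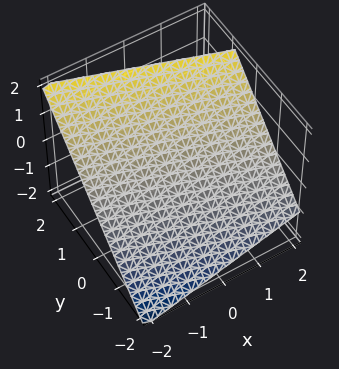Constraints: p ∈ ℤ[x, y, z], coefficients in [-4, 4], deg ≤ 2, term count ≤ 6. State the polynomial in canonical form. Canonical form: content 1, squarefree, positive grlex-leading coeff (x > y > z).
(a) The degree is 1 — every cross-section is a straight line — this is a plane.
(b) Observable constraints: it meets the x-axis at x = -2 (among the integer gridlines).
(c) These observations pin down the coefficients.

x + 3*y - 3*z + 2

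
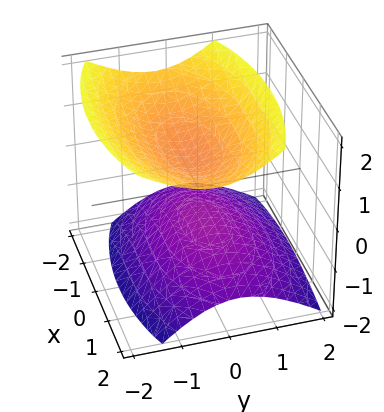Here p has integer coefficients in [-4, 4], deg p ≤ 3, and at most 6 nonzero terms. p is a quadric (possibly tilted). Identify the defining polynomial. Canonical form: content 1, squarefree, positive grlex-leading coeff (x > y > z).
(a) There are 2 components. Treating them together as one polynomial.
(b) deg p = 2. No degree-1 surface has this shape.
(c) From the axis intercepts and sections: no y-intercept at any integer in the box; no x-intercept at any integer in the box.
(d) Matching integer coefficients to the picture gives p.

x^2 + 3*y^2 + y*z - 3*z^2 + 2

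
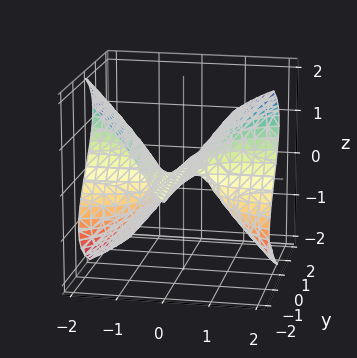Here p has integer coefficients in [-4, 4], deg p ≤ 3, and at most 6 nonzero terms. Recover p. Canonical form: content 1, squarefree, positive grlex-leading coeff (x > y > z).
Degree: no degree-2 surface has this shape, so deg p = 3.
Observable constraints: every point of the x-axis in the box is on the surface; one z-axis crossing is at z = 0; every point of the y-axis in the box is on the surface.
Putting this together gives p.

2*x^2*y - 2*x^2*z + 2*z^3 + z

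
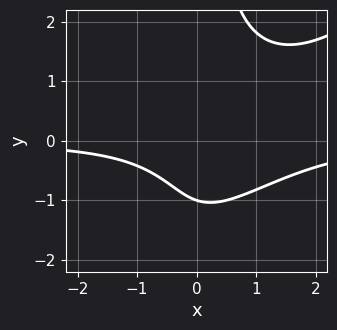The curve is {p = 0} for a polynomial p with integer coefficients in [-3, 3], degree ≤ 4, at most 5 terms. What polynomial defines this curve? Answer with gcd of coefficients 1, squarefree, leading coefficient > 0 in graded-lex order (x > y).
2*x^2*y - 2*x*y^2 - 3*x*y + 3*y + 3

The degree is 3 — the shape is more complex than any degree-2 curve.
Checking where it meets the axes: the curve avoids every integer x-axis point in the box; one y-axis crossing is at y = -1.
Matching integer coefficients to the picture gives p.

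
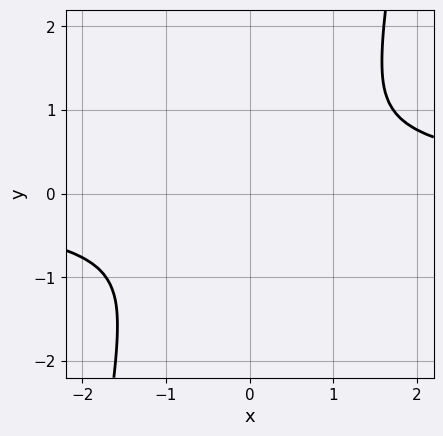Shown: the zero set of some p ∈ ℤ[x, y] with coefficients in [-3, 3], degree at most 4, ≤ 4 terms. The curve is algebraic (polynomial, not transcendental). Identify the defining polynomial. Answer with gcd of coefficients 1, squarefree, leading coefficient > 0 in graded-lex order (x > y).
2*x^3*y - 3*x^2 + x*y - 3*y^2

1. Degree: no degree-3 curve has this shape, so deg p = 4.
2. Matching integer coefficients to the picture gives p.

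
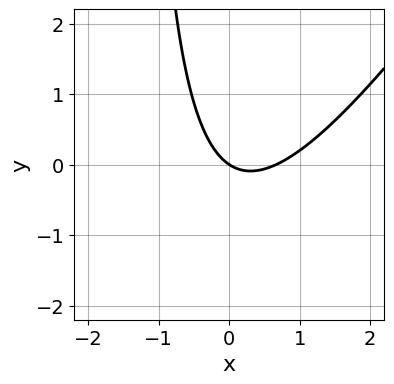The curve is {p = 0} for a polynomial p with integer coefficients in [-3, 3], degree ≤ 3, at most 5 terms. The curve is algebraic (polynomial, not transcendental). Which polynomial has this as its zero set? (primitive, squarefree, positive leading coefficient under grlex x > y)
3*x^2 - 2*x*y - 2*x - 3*y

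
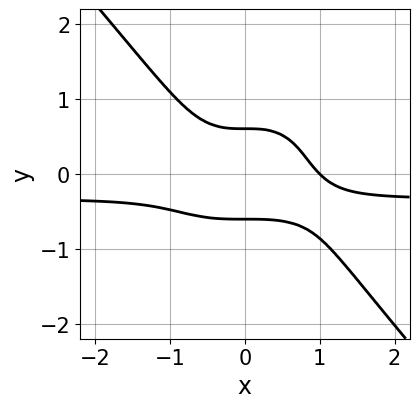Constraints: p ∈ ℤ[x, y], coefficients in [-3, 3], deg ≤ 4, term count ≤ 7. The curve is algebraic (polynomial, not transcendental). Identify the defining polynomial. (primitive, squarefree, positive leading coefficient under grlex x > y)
1. Degree: no degree-3 curve has this shape, so deg p = 4.
2. From the visible intercepts: it meets the x-axis at x = 1 (among the integer gridlines).
3. Putting this together gives p.

3*x^3*y + 2*y^4 + x^3 + 2*y^2 - 1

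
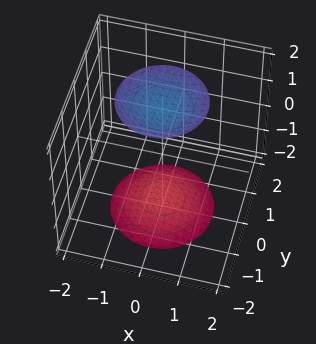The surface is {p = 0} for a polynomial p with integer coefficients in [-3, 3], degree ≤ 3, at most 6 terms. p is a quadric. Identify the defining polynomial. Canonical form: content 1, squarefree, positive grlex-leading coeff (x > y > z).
x^2 + y^2 - z^2 + 3

1. I count 2 distinct pieces.
2. Degree: two sheets facing apart; a quadric, so deg p = 2.
3. Symmetries: rotational symmetry about the z-axis ⇒ p depends on x, y only through x² + y²; mirror symmetry z ↦ −z ⇒ only even powers of z.
4. Observable constraints: the surface avoids every integer y-axis point in the box; the surface avoids every integer x-axis point in the box; a circular section at z = -2 has radius exactly 1.
5. Fitting integer coefficients to these (and the overall shape) gives p.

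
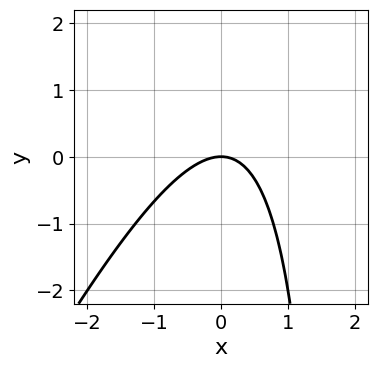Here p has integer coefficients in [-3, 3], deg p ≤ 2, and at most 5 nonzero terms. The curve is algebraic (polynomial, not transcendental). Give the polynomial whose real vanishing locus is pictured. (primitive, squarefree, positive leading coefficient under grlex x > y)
2*x^2 - x*y + 2*y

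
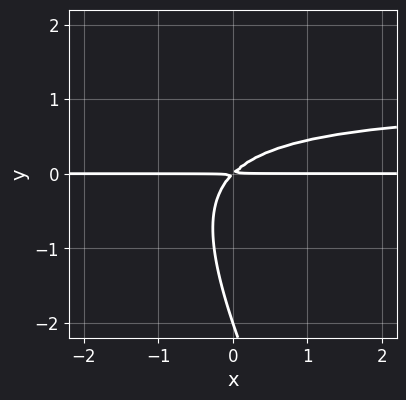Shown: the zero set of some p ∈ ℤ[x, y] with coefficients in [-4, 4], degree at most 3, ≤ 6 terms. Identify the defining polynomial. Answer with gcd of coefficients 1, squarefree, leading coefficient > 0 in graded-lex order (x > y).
2*x*y^2 + y^3 - 2*x*y + 2*y^2

Degree: the shape is more complex than any degree-2 curve, so deg p = 3.
Against the integer gridlines: the visible x-axis segment lies entirely on the curve; one y-axis crossing is at y = -2.
Matching integer coefficients to the picture gives p.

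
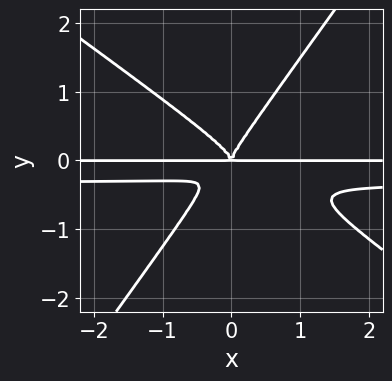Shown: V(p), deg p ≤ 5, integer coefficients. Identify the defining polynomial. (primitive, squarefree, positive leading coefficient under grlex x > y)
3*x^2*y^2 + 2*x*y^3 - 3*y^4 + x^2*y

(a) deg p = 4. No degree-3 curve has this shape.
(b) Checking where it meets the axes: the visible x-axis segment lies entirely on the curve.
(c) The integer polynomial consistent with all of this is the stated p.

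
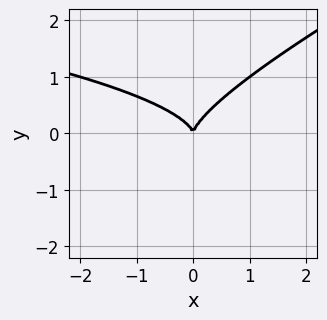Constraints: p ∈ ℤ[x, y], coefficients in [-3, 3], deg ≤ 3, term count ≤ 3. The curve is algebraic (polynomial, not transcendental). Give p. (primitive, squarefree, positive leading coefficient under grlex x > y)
x*y^2 - 2*y^3 + x^2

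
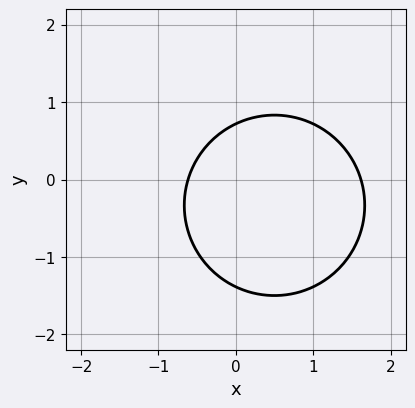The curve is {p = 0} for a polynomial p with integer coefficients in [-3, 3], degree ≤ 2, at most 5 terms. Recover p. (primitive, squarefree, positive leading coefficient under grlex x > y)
3*x^2 + 3*y^2 - 3*x + 2*y - 3

1. The degree is 2 — a generic line meets the curve in up to 2 points.
2. Matching integer coefficients to the picture gives p.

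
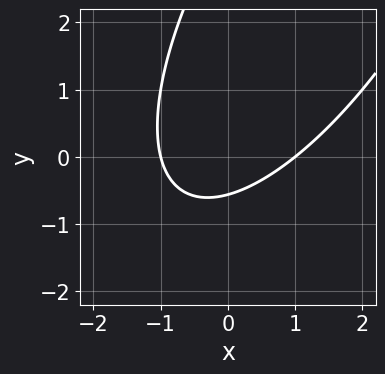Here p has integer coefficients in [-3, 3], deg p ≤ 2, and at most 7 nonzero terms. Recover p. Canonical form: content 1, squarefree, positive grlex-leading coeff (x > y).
2*x^2 - 2*x*y + y^2 - 3*y - 2

First, the degree is 2 — the shape is more complex than any degree-1 curve.
Next, against the integer gridlines: the x-axis gridline crossings are at x ∈ {-1, 1}.
Finally, together with the visible shape, these determine p as stated.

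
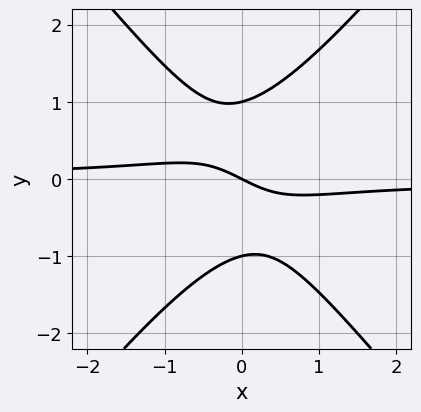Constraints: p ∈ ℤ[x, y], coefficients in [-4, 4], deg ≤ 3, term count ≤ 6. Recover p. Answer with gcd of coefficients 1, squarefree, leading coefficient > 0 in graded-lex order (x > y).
3*x^2*y - 2*y^3 + x + 2*y

First, deg p = 3. A generic line meets the curve in up to 3 points.
Then, observable constraints: the y-axis gridline crossings are at y ∈ {-1, 0, 1}; one x-axis crossing is at x = 0.
Finally, solving for integer coefficients yields p as stated.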